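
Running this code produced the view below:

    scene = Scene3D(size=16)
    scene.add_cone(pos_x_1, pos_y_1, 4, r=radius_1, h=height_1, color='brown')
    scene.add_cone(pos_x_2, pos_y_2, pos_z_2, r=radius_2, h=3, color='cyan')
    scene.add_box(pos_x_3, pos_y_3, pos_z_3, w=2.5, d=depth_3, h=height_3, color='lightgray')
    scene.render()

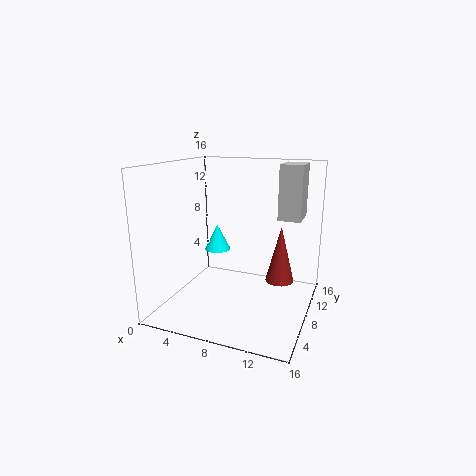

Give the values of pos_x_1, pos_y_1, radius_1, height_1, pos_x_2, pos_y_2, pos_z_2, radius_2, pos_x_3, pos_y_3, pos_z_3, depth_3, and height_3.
pos_x_1 = 13, pos_y_1 = 7.5, radius_1 = 1.5, height_1 = 6, pos_x_2 = 5, pos_y_2 = 9, pos_z_2 = 6, radius_2 = 1.5, pos_x_3 = 12, pos_y_3 = 9.5, pos_z_3 = 10, depth_3 = 3.5, height_3 = 6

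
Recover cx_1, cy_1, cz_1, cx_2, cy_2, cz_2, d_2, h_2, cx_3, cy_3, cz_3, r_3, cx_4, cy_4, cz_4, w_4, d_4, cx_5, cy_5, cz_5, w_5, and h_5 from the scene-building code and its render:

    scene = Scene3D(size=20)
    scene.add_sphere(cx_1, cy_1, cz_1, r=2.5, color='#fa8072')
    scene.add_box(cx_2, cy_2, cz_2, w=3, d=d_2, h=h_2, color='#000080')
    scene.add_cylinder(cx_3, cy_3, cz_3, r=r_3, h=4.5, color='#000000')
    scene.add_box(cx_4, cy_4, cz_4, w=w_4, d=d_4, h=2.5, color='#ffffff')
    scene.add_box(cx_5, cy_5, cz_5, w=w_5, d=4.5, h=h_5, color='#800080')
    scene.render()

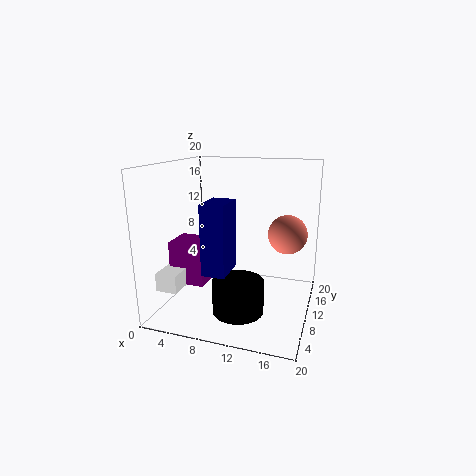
cx_1 = 17
cy_1 = 9
cz_1 = 11.5
cx_2 = 7.5
cy_2 = 3
cz_2 = 7
d_2 = 4.5
h_2 = 9
cx_3 = 11
cy_3 = 7
cz_3 = 0.5
r_3 = 3.5
cx_4 = 0.5
cy_4 = 3.5
cz_4 = 3.5
w_4 = 3
d_4 = 3.5
cx_5 = 1
cy_5 = 6.5
cz_5 = 3.5
w_5 = 5
h_5 = 6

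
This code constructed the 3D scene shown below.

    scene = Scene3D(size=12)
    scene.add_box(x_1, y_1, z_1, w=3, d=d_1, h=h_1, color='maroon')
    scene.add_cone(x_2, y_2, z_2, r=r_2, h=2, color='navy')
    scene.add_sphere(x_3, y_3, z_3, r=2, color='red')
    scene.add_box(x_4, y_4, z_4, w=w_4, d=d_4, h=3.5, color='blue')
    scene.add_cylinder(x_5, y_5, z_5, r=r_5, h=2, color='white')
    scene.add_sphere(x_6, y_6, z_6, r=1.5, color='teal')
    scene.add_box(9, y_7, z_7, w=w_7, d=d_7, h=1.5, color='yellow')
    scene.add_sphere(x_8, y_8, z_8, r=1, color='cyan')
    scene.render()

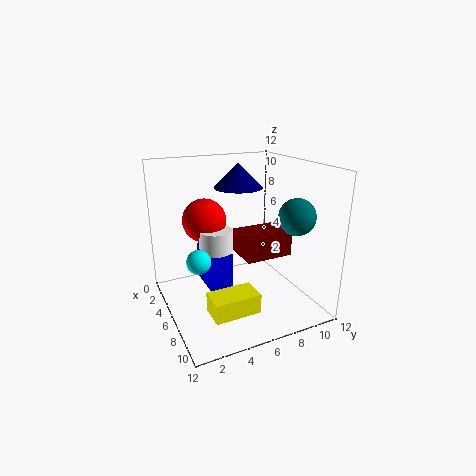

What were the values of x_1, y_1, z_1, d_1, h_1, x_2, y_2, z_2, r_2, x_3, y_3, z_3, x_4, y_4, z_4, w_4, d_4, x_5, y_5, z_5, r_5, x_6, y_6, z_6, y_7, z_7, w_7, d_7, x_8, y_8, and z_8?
x_1 = 5
y_1 = 6
z_1 = 4.5
d_1 = 4
h_1 = 2
x_2 = 5
y_2 = 6.5
z_2 = 10
r_2 = 2
x_3 = 2
y_3 = 4.5
z_3 = 6.5
x_4 = 1
y_4 = 4
z_4 = 0.5
w_4 = 4
d_4 = 2
x_5 = 3.5
y_5 = 5
z_5 = 4
r_5 = 1.5
x_6 = 8.5
y_6 = 10
z_6 = 8
y_7 = 2
z_7 = 2
w_7 = 2
d_7 = 3.5
x_8 = 6
y_8 = 2.5
z_8 = 4.5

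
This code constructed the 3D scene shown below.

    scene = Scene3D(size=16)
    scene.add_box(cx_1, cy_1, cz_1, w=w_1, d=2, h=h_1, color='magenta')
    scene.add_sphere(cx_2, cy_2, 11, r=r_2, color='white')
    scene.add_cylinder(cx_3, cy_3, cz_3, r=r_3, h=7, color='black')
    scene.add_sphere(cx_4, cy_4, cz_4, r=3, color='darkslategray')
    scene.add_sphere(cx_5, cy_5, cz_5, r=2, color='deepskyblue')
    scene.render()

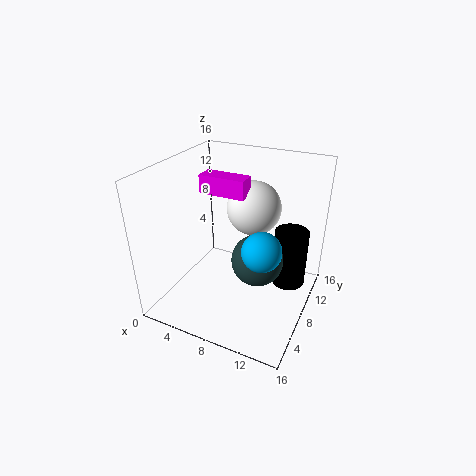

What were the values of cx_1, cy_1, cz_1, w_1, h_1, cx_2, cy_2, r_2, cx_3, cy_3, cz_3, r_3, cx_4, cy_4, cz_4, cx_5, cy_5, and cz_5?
cx_1 = 4, cy_1 = 7, cz_1 = 13, w_1 = 5, h_1 = 2, cx_2 = 9, cy_2 = 10, r_2 = 3, cx_3 = 13, cy_3 = 12, cz_3 = 1, r_3 = 2, cx_4 = 10, cy_4 = 9, cz_4 = 5, cx_5 = 12, cy_5 = 5, cz_5 = 9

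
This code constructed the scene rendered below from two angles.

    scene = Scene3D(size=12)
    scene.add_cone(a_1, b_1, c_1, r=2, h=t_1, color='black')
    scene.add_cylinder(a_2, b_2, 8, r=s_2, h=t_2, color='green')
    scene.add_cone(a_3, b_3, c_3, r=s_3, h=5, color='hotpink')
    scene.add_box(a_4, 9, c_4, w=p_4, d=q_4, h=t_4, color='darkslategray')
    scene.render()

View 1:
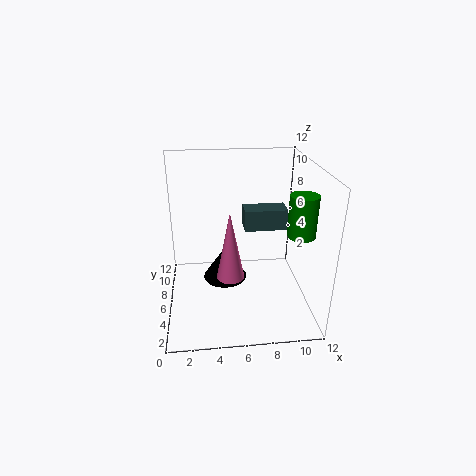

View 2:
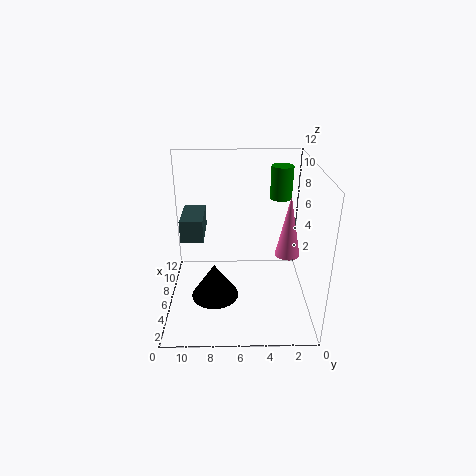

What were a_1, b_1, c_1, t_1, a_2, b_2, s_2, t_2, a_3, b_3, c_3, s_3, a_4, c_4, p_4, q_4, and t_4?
a_1 = 5, b_1 = 8, c_1 = 1, t_1 = 3, a_2 = 10, b_2 = 2, s_2 = 1, t_2 = 3, a_3 = 5, b_3 = 2, c_3 = 5, s_3 = 1, a_4 = 7, c_4 = 5, p_4 = 4, q_4 = 2, t_4 = 2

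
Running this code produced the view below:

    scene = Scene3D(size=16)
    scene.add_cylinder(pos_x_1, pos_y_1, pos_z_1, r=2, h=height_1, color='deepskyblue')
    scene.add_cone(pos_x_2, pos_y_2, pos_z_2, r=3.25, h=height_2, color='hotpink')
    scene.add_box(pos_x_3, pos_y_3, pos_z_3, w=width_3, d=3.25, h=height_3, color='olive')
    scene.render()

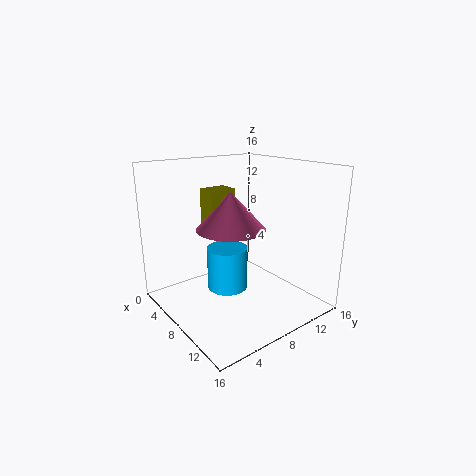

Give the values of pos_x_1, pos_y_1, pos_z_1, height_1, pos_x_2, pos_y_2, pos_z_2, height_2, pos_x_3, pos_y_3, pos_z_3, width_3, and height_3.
pos_x_1 = 10.5, pos_y_1 = 4.75, pos_z_1 = 4.25, height_1 = 4.25, pos_x_2 = 11.5, pos_y_2 = 4.5, pos_z_2 = 10.75, height_2 = 3.5, pos_x_3 = 2.25, pos_y_3 = 6.75, pos_z_3 = 7.5, width_3 = 2.5, height_3 = 5.25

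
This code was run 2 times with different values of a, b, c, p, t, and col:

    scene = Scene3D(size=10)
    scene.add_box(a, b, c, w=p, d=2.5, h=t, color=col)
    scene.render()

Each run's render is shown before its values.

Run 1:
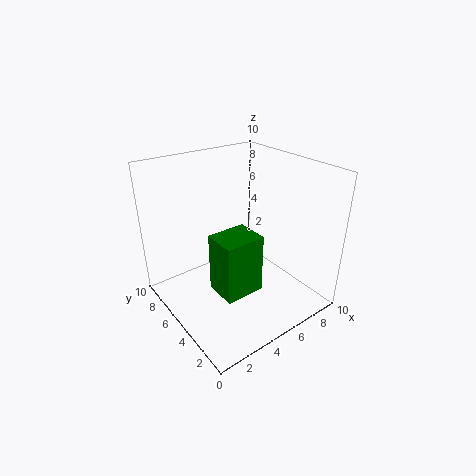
a = 3.5, b = 4, c = 0.5, p = 3, t = 4.5, col = 'green'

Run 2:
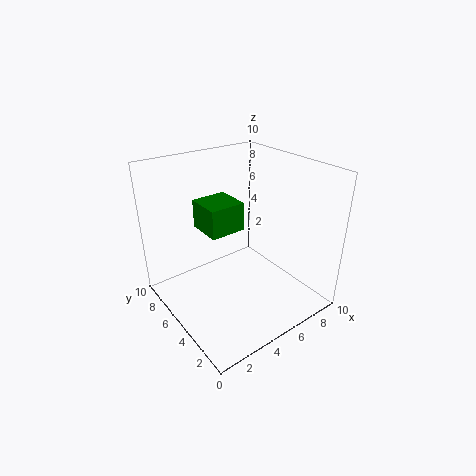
a = 3, b = 5, c = 5.5, p = 2.5, t = 2, col = 'green'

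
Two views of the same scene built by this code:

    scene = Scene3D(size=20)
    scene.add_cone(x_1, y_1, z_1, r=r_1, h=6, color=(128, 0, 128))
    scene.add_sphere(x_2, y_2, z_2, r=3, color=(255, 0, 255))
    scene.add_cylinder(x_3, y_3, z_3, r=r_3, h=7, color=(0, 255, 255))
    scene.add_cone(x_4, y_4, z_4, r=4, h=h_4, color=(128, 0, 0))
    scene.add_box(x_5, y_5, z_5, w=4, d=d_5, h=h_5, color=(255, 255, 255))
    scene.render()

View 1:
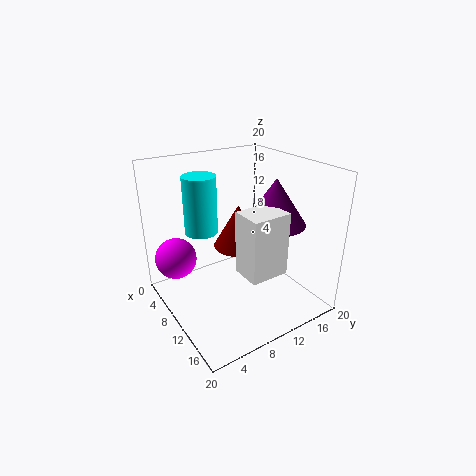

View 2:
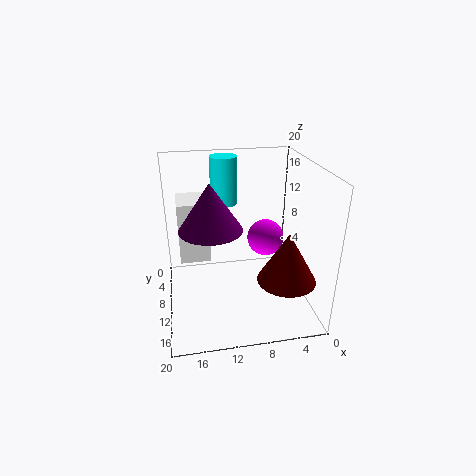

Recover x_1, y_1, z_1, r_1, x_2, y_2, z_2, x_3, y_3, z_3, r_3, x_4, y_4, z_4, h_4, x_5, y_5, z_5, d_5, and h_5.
x_1 = 14; y_1 = 13; z_1 = 13; r_1 = 4; x_2 = 4; y_2 = 3; z_2 = 6; x_3 = 11; y_3 = 4; z_3 = 13; r_3 = 2; x_4 = 4; y_4 = 14; z_4 = 5; h_4 = 7; x_5 = 14; y_5 = 7; z_5 = 8; d_5 = 5; h_5 = 8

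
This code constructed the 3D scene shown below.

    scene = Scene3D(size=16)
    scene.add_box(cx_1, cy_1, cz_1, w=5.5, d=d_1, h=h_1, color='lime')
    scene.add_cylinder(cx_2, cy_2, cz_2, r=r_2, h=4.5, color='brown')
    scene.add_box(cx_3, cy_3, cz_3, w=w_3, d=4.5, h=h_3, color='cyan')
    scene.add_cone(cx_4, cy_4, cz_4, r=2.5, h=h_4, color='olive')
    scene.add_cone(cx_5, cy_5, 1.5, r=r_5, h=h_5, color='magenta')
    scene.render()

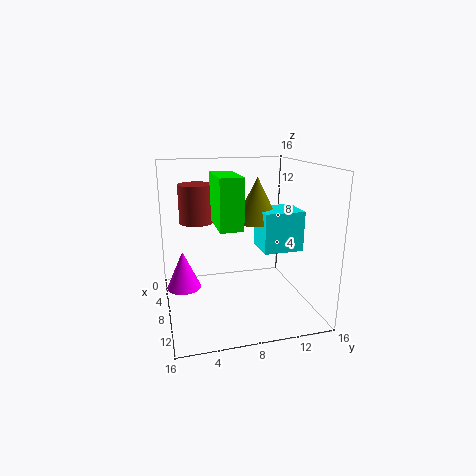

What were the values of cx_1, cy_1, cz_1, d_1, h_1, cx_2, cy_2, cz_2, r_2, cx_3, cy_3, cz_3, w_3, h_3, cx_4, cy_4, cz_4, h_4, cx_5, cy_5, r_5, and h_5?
cx_1 = 5; cy_1 = 5.5; cz_1 = 9.5; d_1 = 2.5; h_1 = 5.5; cx_2 = 4; cy_2 = 4; cz_2 = 9; r_2 = 2; cx_3 = 6; cy_3 = 10.5; cz_3 = 6.5; w_3 = 4; h_3 = 4.5; cx_4 = 7; cy_4 = 10.5; cz_4 = 9.5; h_4 = 5; cx_5 = 5.5; cy_5 = 2; r_5 = 2; h_5 = 4.5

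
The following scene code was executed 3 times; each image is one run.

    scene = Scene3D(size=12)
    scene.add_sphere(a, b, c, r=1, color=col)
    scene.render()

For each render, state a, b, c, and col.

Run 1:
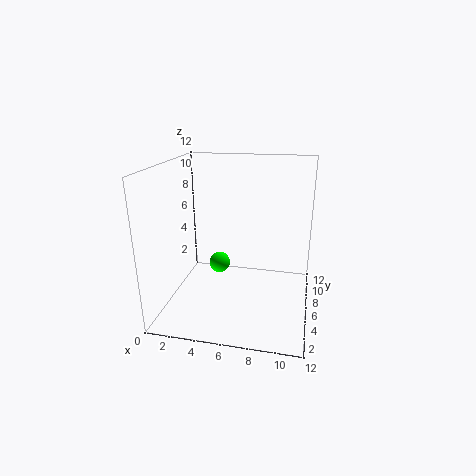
a = 3.5, b = 9, c = 2, col = 'lime'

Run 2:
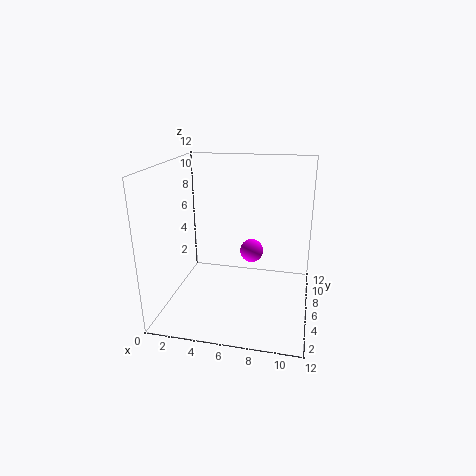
a = 7, b = 7, c = 4.5, col = 'magenta'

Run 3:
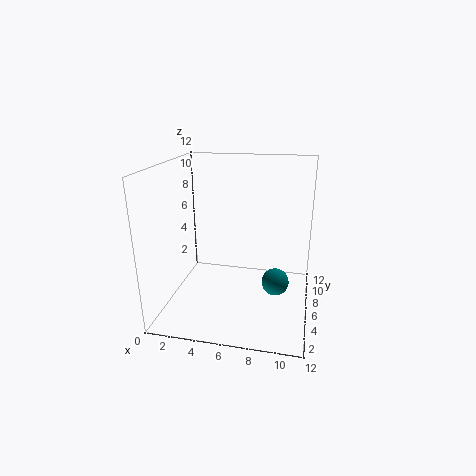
a = 9.5, b = 3, c = 4, col = 'teal'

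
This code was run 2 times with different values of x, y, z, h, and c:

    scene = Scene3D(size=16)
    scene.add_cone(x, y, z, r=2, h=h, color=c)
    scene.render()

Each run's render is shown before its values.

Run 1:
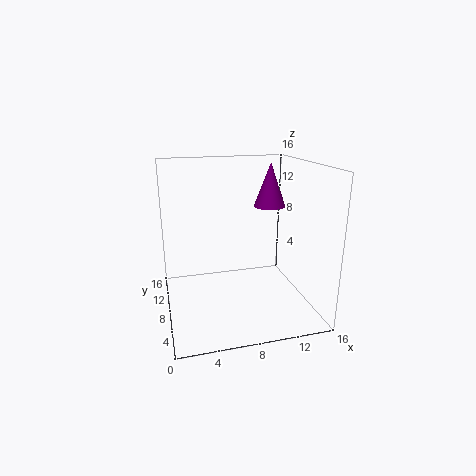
x = 13.5; y = 13; z = 10; h = 5.5; c = 'purple'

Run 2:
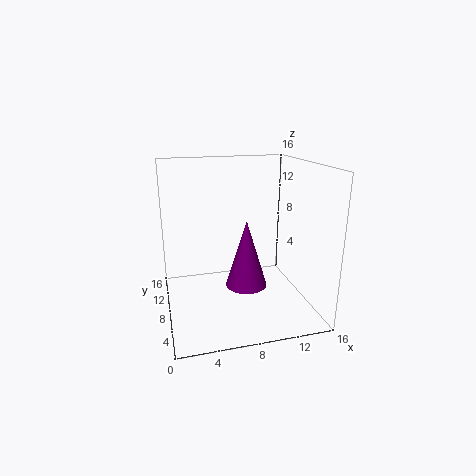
x = 7.5; y = 3; z = 5; h = 6.5; c = 'purple'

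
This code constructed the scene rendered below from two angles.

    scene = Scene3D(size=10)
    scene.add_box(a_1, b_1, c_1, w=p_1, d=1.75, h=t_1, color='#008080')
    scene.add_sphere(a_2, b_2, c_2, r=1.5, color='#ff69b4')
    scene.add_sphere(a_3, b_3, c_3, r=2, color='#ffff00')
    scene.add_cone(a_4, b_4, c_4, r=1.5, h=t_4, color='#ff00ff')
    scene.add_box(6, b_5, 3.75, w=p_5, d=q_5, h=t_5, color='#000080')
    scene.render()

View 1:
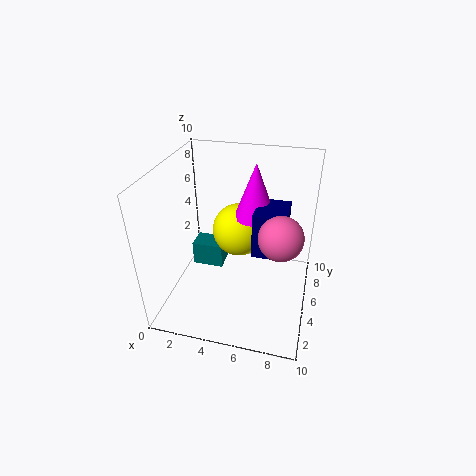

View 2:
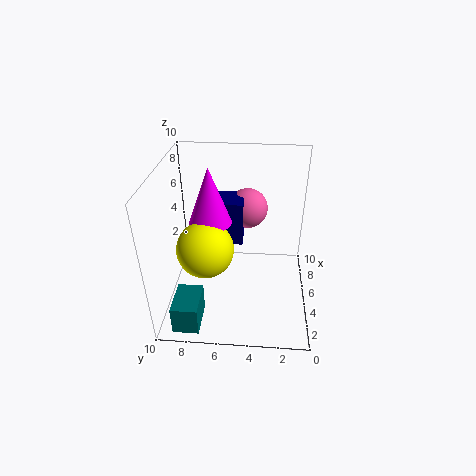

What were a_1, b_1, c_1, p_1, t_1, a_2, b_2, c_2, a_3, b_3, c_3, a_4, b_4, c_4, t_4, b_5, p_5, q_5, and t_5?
a_1 = 0.5; b_1 = 7.25; c_1 = 0.25; p_1 = 2.5; t_1 = 2; a_2 = 8; b_2 = 4.5; c_2 = 5.75; a_3 = 4.5; b_3 = 7.25; c_3 = 4.25; a_4 = 5.75; b_4 = 7; c_4 = 5.75; t_4 = 4; b_5 = 4.75; p_5 = 2.25; q_5 = 2.75; t_5 = 3.25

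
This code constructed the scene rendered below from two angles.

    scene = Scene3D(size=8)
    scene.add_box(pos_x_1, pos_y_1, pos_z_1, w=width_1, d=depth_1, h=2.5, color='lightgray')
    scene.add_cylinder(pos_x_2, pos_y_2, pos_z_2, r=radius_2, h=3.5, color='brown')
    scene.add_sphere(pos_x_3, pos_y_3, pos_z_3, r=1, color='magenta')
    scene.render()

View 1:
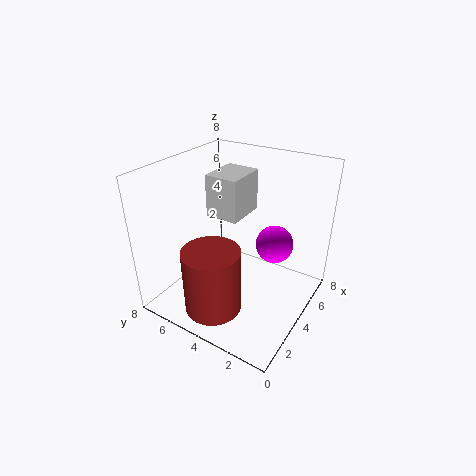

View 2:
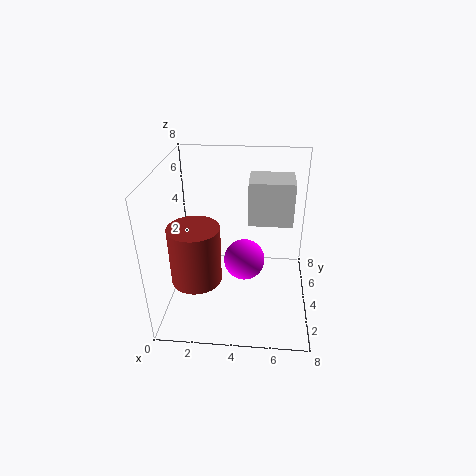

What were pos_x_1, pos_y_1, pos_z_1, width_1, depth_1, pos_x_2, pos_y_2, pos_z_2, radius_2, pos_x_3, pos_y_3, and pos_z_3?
pos_x_1 = 4.5
pos_y_1 = 4.5
pos_z_1 = 4.5
width_1 = 2.5
depth_1 = 2
pos_x_2 = 1.5
pos_y_2 = 4
pos_z_2 = 1
radius_2 = 1.5
pos_x_3 = 4.5
pos_y_3 = 2
pos_z_3 = 4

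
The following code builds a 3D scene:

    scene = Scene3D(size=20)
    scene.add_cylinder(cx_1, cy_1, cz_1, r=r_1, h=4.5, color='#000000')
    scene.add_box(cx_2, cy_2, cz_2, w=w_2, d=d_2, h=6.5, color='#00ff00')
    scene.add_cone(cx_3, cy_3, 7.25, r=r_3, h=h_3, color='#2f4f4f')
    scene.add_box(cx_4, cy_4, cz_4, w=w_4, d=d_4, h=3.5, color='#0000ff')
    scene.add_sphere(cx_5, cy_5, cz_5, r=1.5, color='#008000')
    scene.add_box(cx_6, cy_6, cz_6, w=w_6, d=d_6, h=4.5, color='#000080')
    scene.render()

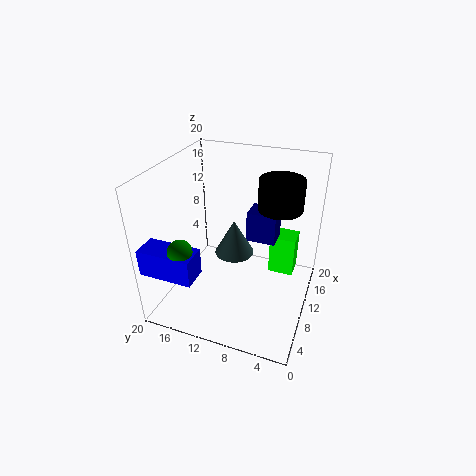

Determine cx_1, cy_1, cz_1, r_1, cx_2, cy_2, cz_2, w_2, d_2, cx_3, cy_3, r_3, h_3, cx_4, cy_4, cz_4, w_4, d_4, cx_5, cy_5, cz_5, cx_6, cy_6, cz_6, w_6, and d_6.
cx_1 = 15.25
cy_1 = 5.5
cz_1 = 12.75
r_1 = 3.25
cx_2 = 16.25
cy_2 = 3
cz_2 = 0.5
w_2 = 3.5
d_2 = 4
cx_3 = 10.5
cy_3 = 10.75
r_3 = 2.75
h_3 = 5
cx_4 = 0.25
cy_4 = 12.5
cz_4 = 8.25
w_4 = 3.25
d_4 = 7
cx_5 = 1.75
cy_5 = 14.25
cz_5 = 12
cx_6 = 12.75
cy_6 = 5.5
cz_6 = 8
w_6 = 3.5
d_6 = 4.25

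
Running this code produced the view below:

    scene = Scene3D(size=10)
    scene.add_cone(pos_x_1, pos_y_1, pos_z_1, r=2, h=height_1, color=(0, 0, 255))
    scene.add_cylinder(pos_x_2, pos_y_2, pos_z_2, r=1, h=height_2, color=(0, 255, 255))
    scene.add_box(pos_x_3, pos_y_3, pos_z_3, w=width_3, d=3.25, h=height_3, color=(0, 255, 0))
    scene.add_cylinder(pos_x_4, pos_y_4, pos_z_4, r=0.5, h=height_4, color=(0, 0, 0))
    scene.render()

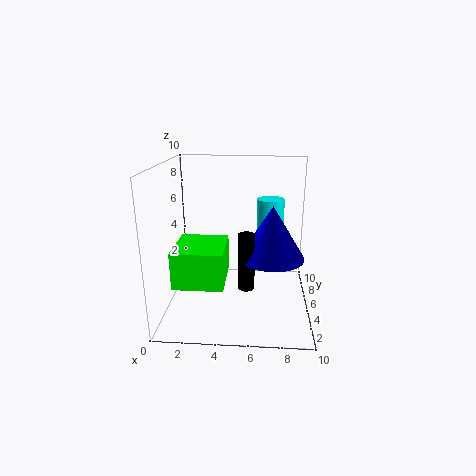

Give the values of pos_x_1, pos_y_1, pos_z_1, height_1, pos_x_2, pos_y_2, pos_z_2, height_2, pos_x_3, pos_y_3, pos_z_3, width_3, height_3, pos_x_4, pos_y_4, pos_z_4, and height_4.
pos_x_1 = 7.25; pos_y_1 = 2.5; pos_z_1 = 4.75; height_1 = 3.25; pos_x_2 = 7.25; pos_y_2 = 7.25; pos_z_2 = 3.75; height_2 = 3.5; pos_x_3 = 1.5; pos_y_3 = 0.25; pos_z_3 = 3.5; width_3 = 3; height_3 = 2.25; pos_x_4 = 5.75; pos_y_4 = 1.75; pos_z_4 = 3; height_4 = 3.5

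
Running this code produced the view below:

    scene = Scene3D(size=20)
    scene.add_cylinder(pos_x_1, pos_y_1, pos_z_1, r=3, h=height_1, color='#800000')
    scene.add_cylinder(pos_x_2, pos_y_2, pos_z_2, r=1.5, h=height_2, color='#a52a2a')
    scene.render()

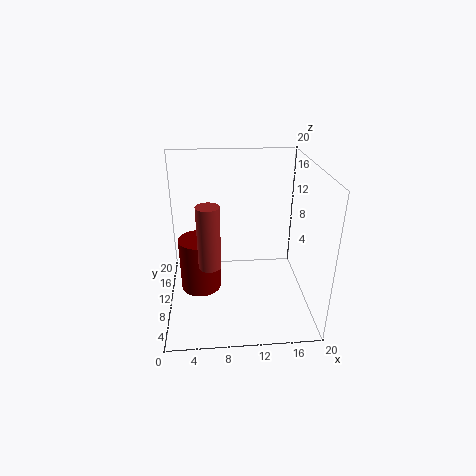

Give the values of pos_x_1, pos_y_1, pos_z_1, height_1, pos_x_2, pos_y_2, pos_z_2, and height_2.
pos_x_1 = 4.5; pos_y_1 = 12; pos_z_1 = 1; height_1 = 8; pos_x_2 = 6; pos_y_2 = 7; pos_z_2 = 7.5; height_2 = 8.5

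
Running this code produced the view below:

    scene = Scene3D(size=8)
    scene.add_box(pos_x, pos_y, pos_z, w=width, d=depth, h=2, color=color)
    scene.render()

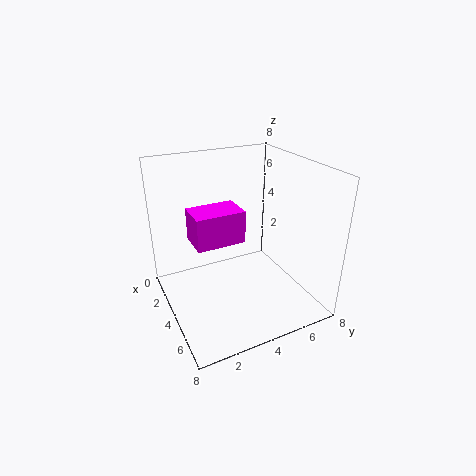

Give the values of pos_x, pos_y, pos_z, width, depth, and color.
pos_x = 1, pos_y = 2, pos_z = 3, width = 2, depth = 3, color = 'magenta'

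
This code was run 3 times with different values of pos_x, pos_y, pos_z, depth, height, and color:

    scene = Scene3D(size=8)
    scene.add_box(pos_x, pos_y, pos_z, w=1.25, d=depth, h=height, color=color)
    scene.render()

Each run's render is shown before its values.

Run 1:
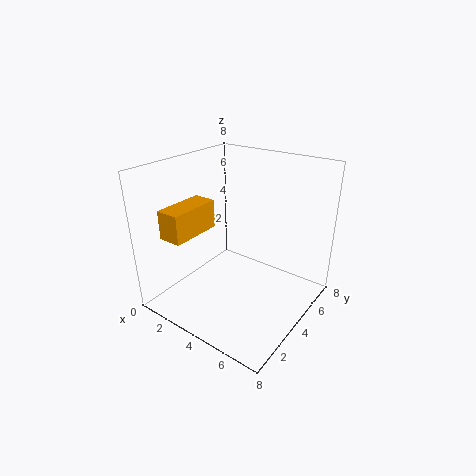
pos_x = 1.75, pos_y = 0.5, pos_z = 4.75, depth = 2.75, height = 1.5, color = 'orange'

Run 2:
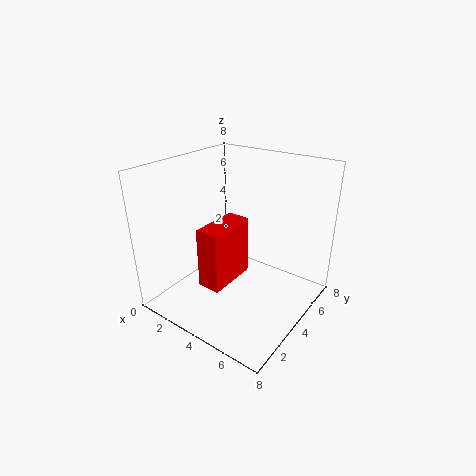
pos_x = 3.25, pos_y = 1.5, pos_z = 2, depth = 2.75, height = 3.25, color = 'red'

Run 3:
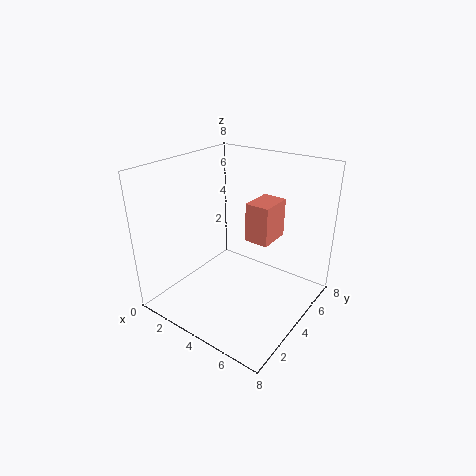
pos_x = 5, pos_y = 3.25, pos_z = 4.5, depth = 1.75, height = 2, color = 'salmon'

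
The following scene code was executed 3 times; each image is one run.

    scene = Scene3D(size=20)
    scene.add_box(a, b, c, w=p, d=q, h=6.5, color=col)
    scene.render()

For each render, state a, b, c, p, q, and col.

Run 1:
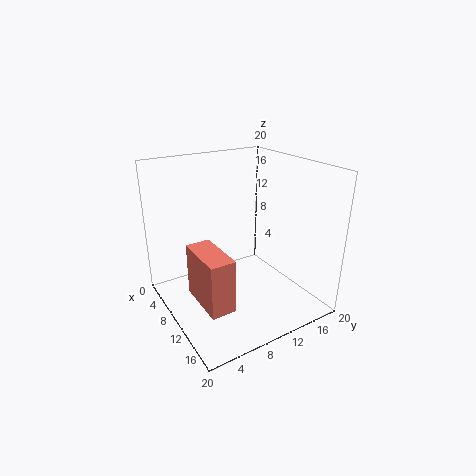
a = 12; b = 1.5; c = 5.5; p = 6.5; q = 3; col = 'salmon'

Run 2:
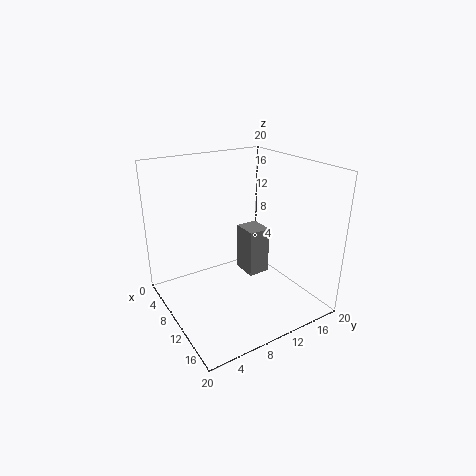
a = 9; b = 10.5; c = 5; p = 3.5; q = 3; col = 'gray'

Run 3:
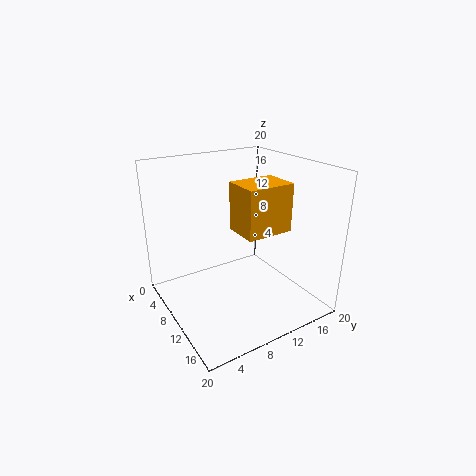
a = 9.5; b = 9; c = 11.5; p = 5; q = 6.5; col = 'orange'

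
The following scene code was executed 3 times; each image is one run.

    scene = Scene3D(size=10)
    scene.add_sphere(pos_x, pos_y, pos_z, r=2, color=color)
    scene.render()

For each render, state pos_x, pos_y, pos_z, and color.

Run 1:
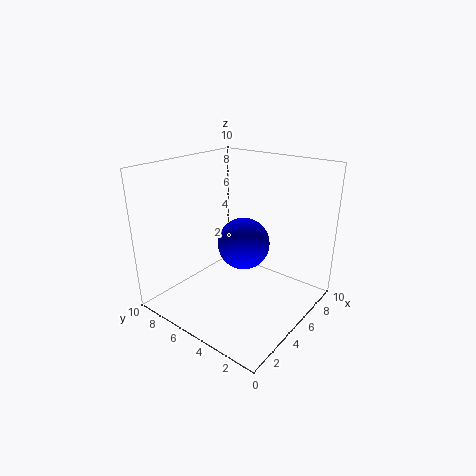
pos_x = 7; pos_y = 6; pos_z = 3.5; color = 'blue'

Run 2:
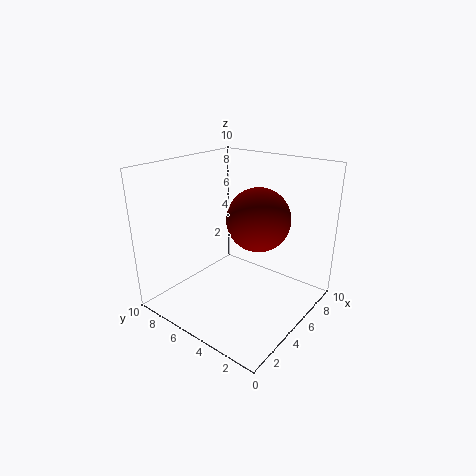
pos_x = 4.5; pos_y = 3; pos_z = 7; color = 'maroon'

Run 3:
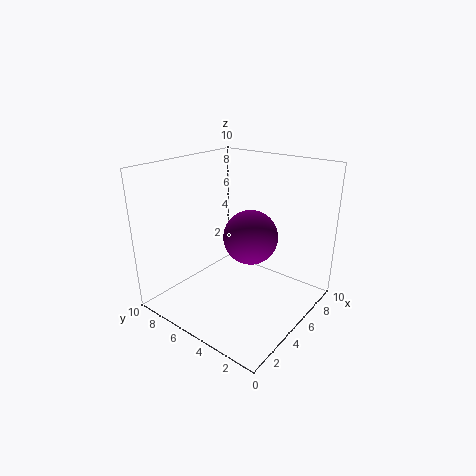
pos_x = 6.5; pos_y = 5; pos_z = 4.5; color = 'purple'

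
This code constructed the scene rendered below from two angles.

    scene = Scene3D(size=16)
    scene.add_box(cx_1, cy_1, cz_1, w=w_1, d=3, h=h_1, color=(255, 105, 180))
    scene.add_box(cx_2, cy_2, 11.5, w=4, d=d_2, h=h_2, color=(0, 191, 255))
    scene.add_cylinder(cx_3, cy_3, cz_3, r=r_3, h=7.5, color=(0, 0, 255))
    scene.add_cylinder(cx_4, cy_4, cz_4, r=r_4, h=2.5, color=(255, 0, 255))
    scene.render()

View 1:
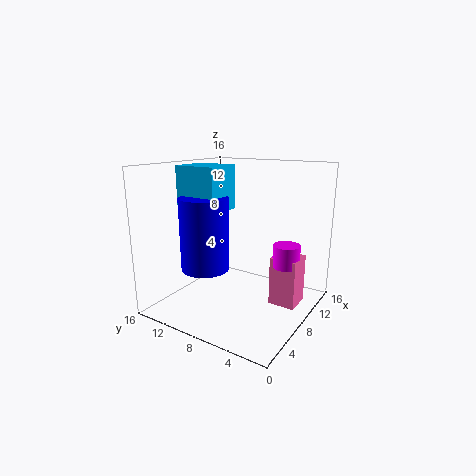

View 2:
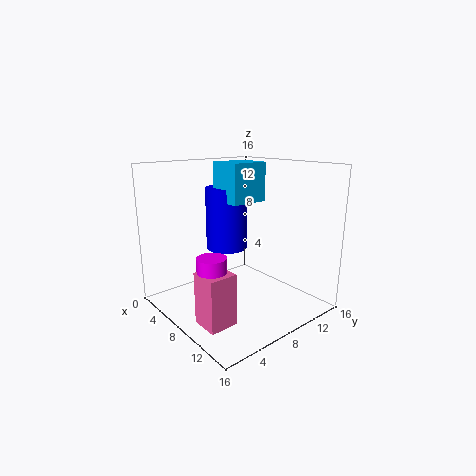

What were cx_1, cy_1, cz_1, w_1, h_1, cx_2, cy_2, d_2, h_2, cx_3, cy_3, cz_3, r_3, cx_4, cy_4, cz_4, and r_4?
cx_1 = 9; cy_1 = 1.5; cz_1 = 0.5; w_1 = 3; h_1 = 5.5; cx_2 = 3.5; cy_2 = 8; d_2 = 4.5; h_2 = 4.5; cx_3 = 4; cy_3 = 9.5; cz_3 = 5.5; r_3 = 2.5; cx_4 = 10; cy_4 = 3; cz_4 = 5; r_4 = 1.5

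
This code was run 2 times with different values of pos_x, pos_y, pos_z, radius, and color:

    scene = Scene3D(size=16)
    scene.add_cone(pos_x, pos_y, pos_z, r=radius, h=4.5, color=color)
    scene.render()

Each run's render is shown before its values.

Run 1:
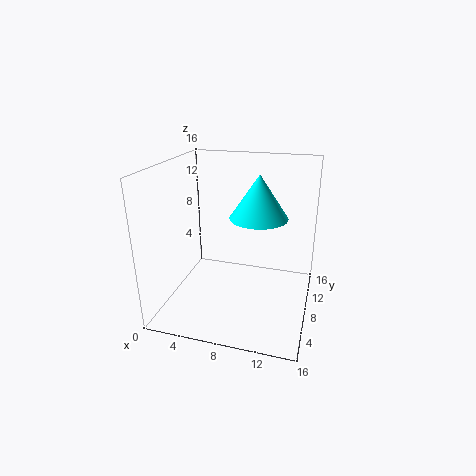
pos_x = 10.5, pos_y = 7, pos_z = 11, radius = 3, color = 'cyan'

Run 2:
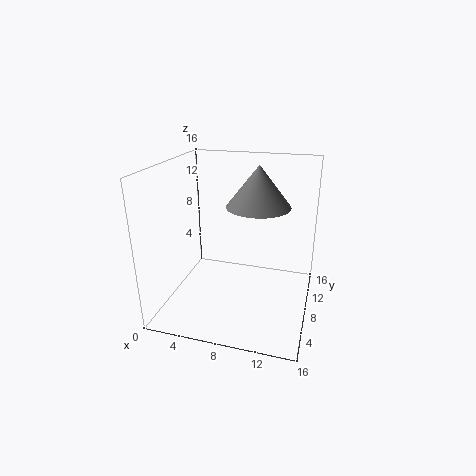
pos_x = 10, pos_y = 9, pos_z = 11.5, radius = 3.5, color = 'gray'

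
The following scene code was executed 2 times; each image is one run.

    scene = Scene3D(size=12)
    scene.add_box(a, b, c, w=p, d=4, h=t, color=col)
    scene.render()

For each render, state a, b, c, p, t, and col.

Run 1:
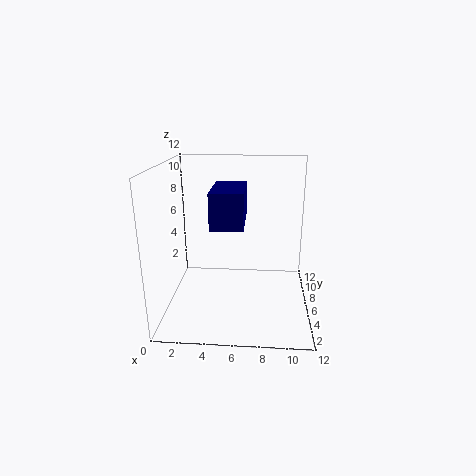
a = 4.5
b = 0.75
c = 8.5
p = 2.25
t = 2.5
col = 'navy'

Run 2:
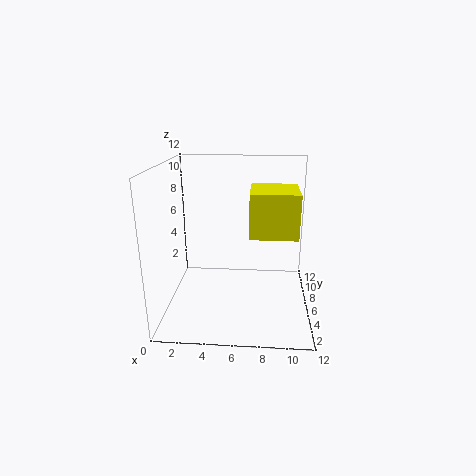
a = 7
b = 3.75
c = 6.75
p = 3.75
t = 3.5
col = 'yellow'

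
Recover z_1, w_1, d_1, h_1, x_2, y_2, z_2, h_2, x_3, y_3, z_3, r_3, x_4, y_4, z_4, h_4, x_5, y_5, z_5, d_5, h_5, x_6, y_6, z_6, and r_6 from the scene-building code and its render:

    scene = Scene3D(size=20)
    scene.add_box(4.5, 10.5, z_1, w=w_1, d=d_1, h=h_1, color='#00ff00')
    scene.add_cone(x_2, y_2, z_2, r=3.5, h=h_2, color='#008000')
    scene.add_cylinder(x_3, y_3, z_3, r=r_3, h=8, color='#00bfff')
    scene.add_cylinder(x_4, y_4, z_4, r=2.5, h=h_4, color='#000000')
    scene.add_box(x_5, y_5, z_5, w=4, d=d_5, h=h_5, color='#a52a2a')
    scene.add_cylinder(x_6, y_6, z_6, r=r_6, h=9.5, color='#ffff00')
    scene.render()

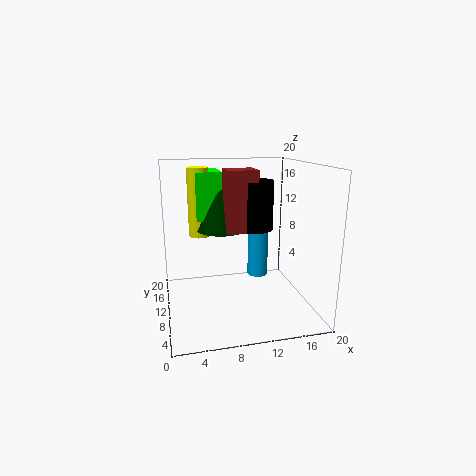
z_1 = 12.5; w_1 = 3.5; d_1 = 5; h_1 = 6.5; x_2 = 8; y_2 = 11.5; z_2 = 11; h_2 = 8; x_3 = 13.5; y_3 = 12; z_3 = 3.5; r_3 = 1.5; x_4 = 12; y_4 = 9; z_4 = 11.5; h_4 = 6.5; x_5 = 8; y_5 = 7; z_5 = 11.5; d_5 = 3.5; h_5 = 8; x_6 = 5; y_6 = 12.5; z_6 = 10; r_6 = 1.5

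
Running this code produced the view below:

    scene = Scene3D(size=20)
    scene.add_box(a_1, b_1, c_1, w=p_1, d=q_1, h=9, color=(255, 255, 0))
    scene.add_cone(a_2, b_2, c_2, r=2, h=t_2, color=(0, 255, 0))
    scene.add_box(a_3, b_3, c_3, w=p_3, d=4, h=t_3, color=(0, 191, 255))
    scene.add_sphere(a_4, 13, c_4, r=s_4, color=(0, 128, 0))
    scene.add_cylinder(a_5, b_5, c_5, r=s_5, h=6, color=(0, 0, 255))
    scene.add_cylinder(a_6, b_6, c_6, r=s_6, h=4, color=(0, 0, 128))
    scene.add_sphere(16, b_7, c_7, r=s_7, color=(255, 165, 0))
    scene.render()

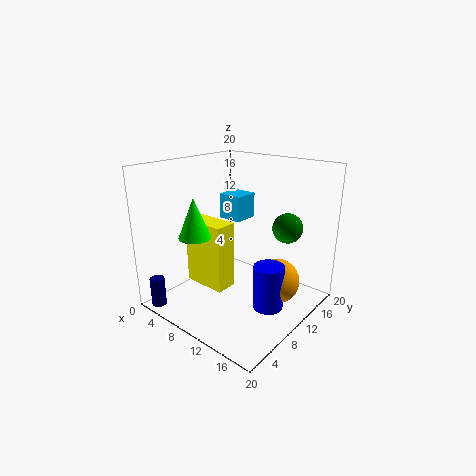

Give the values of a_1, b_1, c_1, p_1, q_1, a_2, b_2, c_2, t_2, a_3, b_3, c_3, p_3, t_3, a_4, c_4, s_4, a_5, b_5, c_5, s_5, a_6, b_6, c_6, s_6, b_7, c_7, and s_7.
a_1 = 5; b_1 = 5; c_1 = 4; p_1 = 6; q_1 = 3; a_2 = 9; b_2 = 3; c_2 = 12; t_2 = 5; a_3 = 2; b_3 = 15; c_3 = 10; p_3 = 4; t_3 = 4; a_4 = 16; c_4 = 12; s_4 = 2; a_5 = 16; b_5 = 9; c_5 = 2; s_5 = 2; a_6 = 3; b_6 = 1; c_6 = 1; s_6 = 1; b_7 = 11; c_7 = 5; s_7 = 3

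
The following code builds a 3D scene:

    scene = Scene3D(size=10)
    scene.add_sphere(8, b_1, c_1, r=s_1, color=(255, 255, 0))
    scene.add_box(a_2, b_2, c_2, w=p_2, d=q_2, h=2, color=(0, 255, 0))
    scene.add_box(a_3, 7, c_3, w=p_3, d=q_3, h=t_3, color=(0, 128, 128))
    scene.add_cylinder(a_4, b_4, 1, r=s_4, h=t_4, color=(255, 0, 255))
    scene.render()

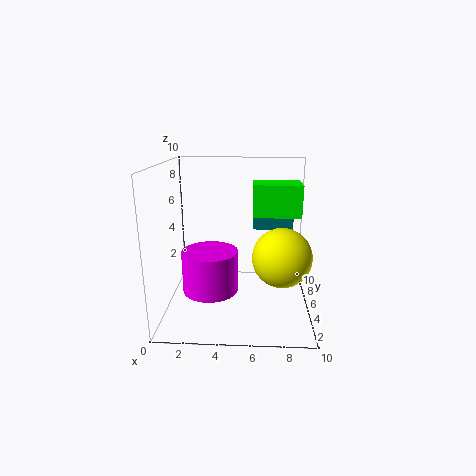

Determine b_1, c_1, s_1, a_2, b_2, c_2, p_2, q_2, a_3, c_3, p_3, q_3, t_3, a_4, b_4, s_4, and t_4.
b_1 = 4; c_1 = 4; s_1 = 2; a_2 = 6; b_2 = 3; c_2 = 7; p_2 = 3; q_2 = 2; a_3 = 6; c_3 = 5; p_3 = 3; q_3 = 2; t_3 = 2; a_4 = 3; b_4 = 5; s_4 = 2; t_4 = 3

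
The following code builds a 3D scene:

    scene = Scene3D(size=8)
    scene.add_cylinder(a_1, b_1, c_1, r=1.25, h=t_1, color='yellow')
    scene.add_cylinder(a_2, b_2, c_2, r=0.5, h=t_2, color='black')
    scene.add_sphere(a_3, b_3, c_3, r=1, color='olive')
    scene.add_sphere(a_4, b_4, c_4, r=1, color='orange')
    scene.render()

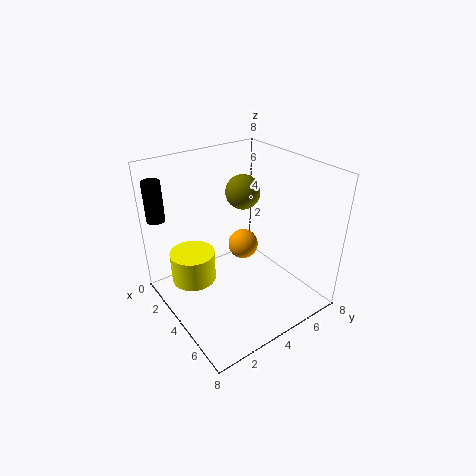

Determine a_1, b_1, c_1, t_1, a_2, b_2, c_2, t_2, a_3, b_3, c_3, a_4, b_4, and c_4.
a_1 = 2.75; b_1 = 1.75; c_1 = 1.5; t_1 = 1.75; a_2 = 1.25; b_2 = 0.5; c_2 = 5; t_2 = 2.25; a_3 = 2.75; b_3 = 5.25; c_3 = 6; a_4 = 1.5; b_4 = 6.25; c_4 = 1.5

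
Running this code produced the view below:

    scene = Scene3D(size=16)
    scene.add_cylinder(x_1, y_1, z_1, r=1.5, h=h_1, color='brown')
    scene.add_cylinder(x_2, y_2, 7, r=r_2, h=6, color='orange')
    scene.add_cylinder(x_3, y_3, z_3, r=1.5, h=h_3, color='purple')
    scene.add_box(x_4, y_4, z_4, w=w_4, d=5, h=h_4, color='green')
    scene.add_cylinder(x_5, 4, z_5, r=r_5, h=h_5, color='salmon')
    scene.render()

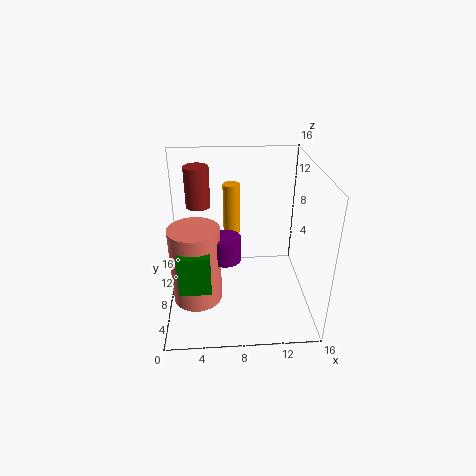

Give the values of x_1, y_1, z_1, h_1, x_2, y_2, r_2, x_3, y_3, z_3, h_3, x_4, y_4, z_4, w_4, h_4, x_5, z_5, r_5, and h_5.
x_1 = 3.5; y_1 = 13.5; z_1 = 9.5; h_1 = 5; x_2 = 7.5; y_2 = 11.5; r_2 = 1; x_3 = 6.5; y_3 = 4; z_3 = 8; h_3 = 2.5; x_4 = 2; y_4 = 1; z_4 = 6; w_4 = 3; h_4 = 4; x_5 = 3.5; z_5 = 3.5; r_5 = 2.5; h_5 = 8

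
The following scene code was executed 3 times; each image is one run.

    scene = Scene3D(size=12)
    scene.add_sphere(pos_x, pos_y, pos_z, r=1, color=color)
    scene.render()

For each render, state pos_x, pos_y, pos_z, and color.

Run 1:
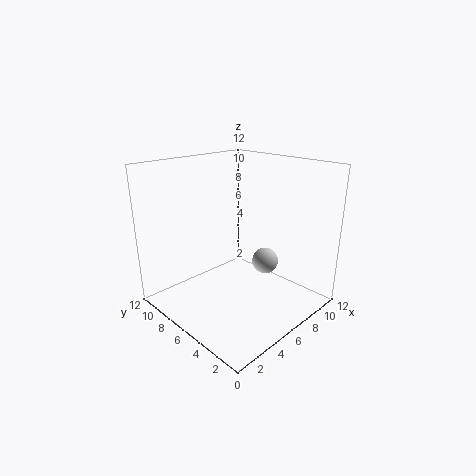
pos_x = 6
pos_y = 3
pos_z = 5
color = 'lightgray'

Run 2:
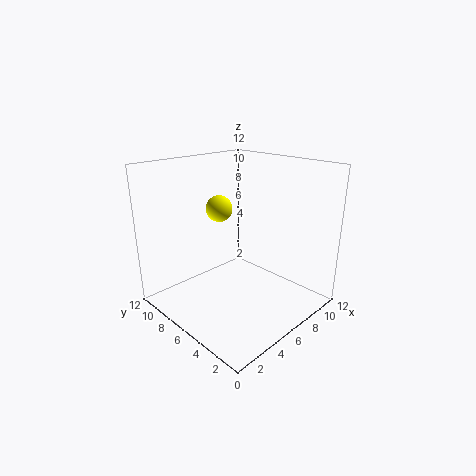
pos_x = 4
pos_y = 6
pos_z = 9
color = 'yellow'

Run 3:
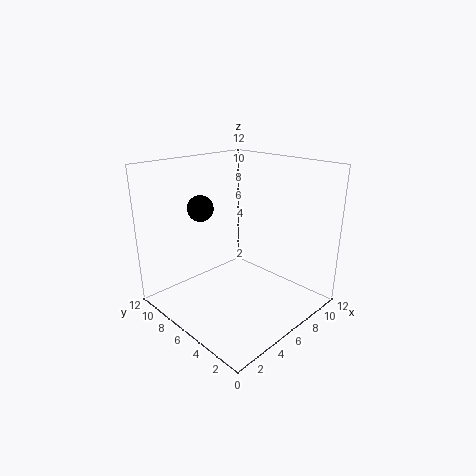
pos_x = 3
pos_y = 7
pos_z = 9
color = 'black'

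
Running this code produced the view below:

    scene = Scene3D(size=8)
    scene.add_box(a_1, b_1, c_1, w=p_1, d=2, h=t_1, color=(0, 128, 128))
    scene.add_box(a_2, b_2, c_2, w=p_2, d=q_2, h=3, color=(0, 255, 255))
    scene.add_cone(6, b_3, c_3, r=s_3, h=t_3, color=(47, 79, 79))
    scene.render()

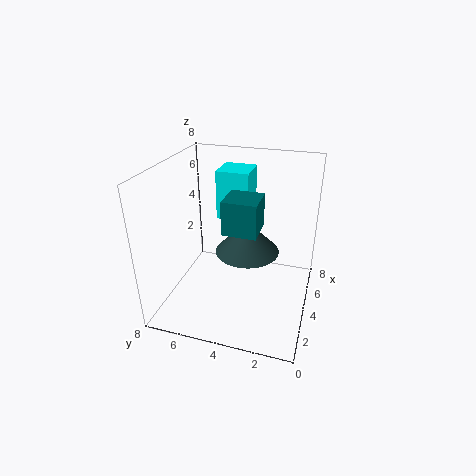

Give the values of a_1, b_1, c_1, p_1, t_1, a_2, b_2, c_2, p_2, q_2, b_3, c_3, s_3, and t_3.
a_1 = 4; b_1 = 3; c_1 = 4; p_1 = 2; t_1 = 2; a_2 = 6; b_2 = 4; c_2 = 4; p_2 = 2; q_2 = 2; b_3 = 4; c_3 = 2; s_3 = 2; t_3 = 2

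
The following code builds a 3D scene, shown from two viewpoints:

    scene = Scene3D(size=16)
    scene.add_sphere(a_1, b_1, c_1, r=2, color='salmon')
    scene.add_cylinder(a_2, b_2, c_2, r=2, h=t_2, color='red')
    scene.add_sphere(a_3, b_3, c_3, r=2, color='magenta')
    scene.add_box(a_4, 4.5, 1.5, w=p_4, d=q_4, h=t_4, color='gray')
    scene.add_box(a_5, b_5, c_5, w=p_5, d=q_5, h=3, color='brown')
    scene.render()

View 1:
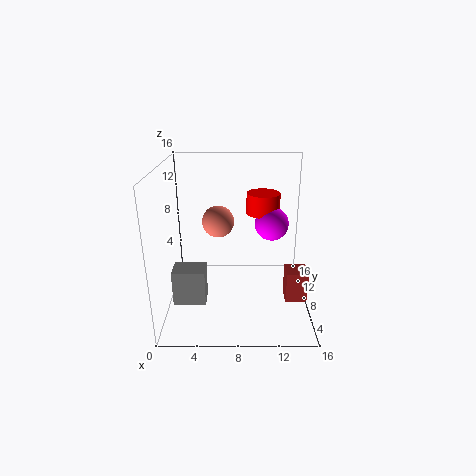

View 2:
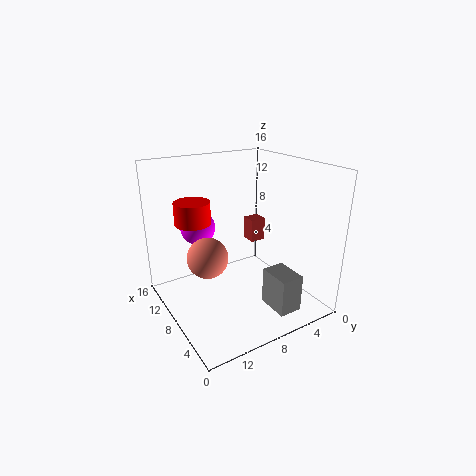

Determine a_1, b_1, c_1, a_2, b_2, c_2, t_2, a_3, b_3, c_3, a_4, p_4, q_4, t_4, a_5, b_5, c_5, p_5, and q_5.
a_1 = 5.5; b_1 = 13; c_1 = 8; a_2 = 11; b_2 = 12; c_2 = 9.5; t_2 = 2.5; a_3 = 12; b_3 = 11; c_3 = 8.5; a_4 = 1; p_4 = 3.5; q_4 = 2.5; t_4 = 4; a_5 = 12.5; b_5 = 1; c_5 = 4.5; p_5 = 2; q_5 = 2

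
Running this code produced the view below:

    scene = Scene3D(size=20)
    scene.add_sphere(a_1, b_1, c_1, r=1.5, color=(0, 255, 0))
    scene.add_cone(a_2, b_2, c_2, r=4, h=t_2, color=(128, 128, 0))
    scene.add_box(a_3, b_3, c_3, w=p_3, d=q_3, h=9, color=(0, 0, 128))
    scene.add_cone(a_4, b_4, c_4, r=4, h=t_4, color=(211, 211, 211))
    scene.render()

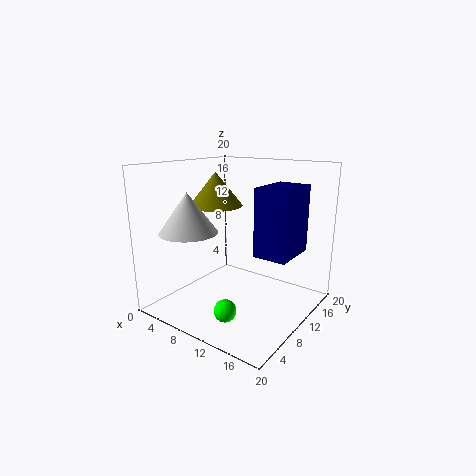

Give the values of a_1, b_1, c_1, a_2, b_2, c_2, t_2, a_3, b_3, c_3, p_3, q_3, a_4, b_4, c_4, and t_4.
a_1 = 11.5; b_1 = 5; c_1 = 1.5; a_2 = 4.5; b_2 = 12; c_2 = 13.5; t_2 = 5; a_3 = 13.5; b_3 = 8.5; c_3 = 8.5; p_3 = 4.5; q_3 = 6.5; a_4 = 5; b_4 = 5.5; c_4 = 11; t_4 = 5.5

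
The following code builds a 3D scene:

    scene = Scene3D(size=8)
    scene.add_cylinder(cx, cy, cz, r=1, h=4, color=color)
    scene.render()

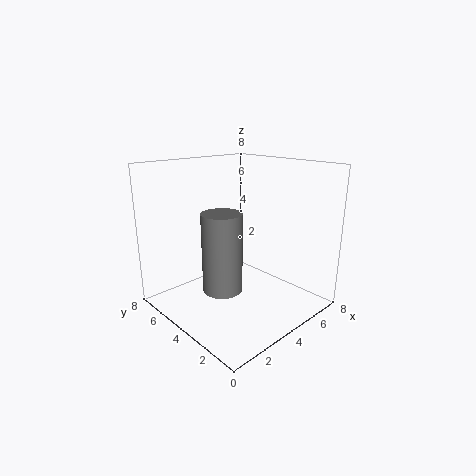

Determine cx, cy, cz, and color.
cx = 2, cy = 3, cz = 2, color = 'gray'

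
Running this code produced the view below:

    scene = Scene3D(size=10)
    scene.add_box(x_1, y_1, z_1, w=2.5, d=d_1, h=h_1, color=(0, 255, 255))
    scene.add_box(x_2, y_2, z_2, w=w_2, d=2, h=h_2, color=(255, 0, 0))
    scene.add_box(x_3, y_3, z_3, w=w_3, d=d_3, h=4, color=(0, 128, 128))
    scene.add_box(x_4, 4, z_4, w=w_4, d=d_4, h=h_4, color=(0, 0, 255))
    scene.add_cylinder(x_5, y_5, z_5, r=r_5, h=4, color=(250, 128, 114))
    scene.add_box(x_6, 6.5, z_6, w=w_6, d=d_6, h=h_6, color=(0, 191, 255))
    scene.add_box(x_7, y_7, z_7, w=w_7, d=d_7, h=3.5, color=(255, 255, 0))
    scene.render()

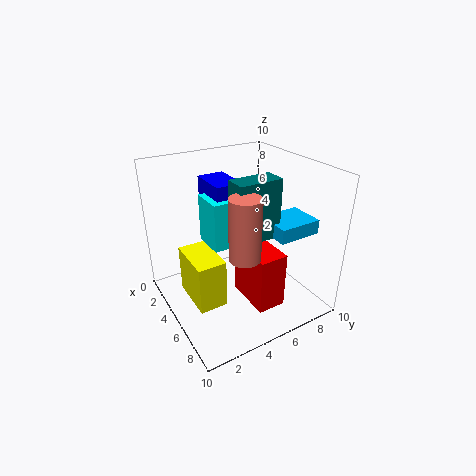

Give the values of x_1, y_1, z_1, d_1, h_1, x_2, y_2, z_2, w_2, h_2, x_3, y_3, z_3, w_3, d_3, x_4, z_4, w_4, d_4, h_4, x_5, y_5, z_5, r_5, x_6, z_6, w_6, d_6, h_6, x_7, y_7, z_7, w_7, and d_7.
x_1 = 2
y_1 = 3.5
z_1 = 4
d_1 = 2.5
h_1 = 3.5
x_2 = 4.5
y_2 = 5
z_2 = 0.5
w_2 = 3.5
h_2 = 4
x_3 = 5.5
y_3 = 4
z_3 = 5.5
w_3 = 1.5
d_3 = 3
x_4 = 1
z_4 = 6
w_4 = 3
d_4 = 2
h_4 = 2.5
x_5 = 7.5
y_5 = 4
z_5 = 5
r_5 = 1
x_6 = 5.5
z_6 = 5.5
w_6 = 2.5
d_6 = 3
h_6 = 1
x_7 = 2.5
y_7 = 1.5
z_7 = 0.5
w_7 = 3.5
d_7 = 2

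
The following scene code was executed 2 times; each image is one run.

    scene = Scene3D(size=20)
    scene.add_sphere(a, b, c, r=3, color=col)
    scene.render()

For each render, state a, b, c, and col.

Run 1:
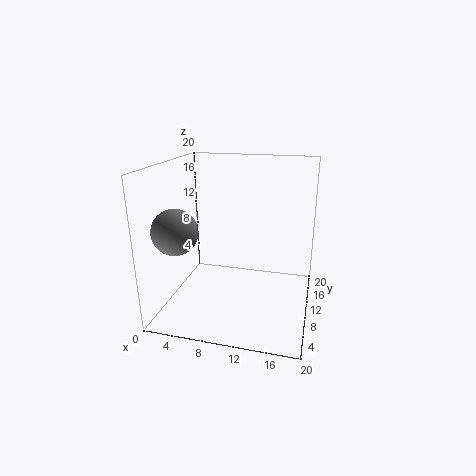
a = 3; b = 5; c = 12; col = 'gray'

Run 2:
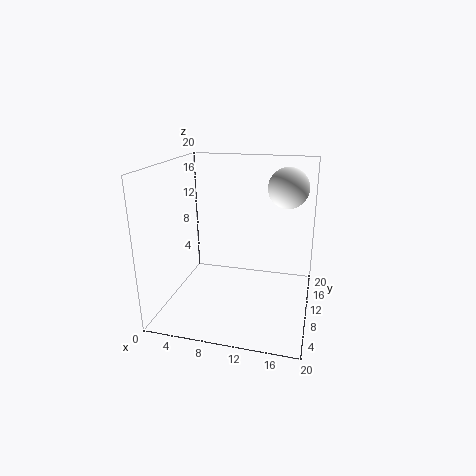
a = 16; b = 16; c = 16; col = 'white'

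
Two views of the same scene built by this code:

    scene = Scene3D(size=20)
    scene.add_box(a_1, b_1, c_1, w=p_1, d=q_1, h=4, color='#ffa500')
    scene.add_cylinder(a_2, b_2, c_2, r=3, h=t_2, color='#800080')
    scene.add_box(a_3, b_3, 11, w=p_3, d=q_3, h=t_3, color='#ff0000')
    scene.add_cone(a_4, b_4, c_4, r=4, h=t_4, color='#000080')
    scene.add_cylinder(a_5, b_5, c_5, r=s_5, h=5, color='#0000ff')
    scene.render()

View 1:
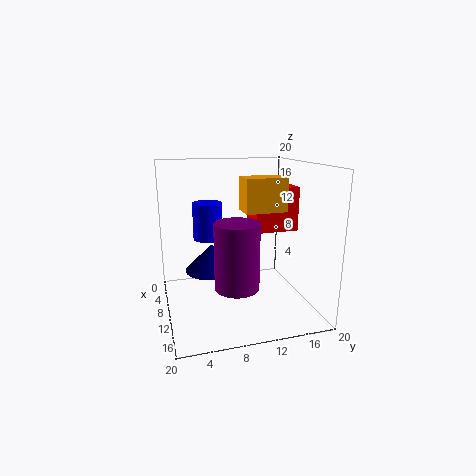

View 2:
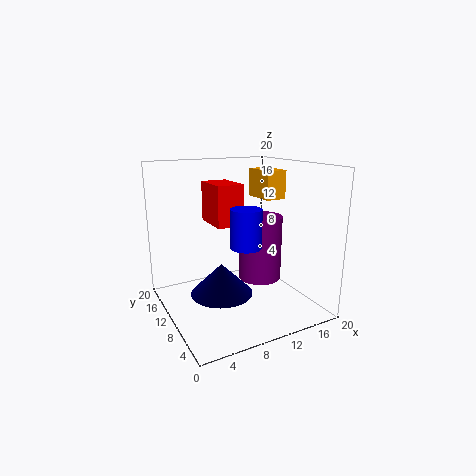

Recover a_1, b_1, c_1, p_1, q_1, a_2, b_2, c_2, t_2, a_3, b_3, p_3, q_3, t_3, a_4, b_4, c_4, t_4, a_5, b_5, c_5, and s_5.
a_1 = 14
b_1 = 9
c_1 = 15
p_1 = 3
q_1 = 5
a_2 = 13
b_2 = 9
c_2 = 4
t_2 = 9
a_3 = 8
b_3 = 12
p_3 = 4
q_3 = 6
t_3 = 6
a_4 = 6
b_4 = 7
c_4 = 4
t_4 = 4
a_5 = 9
b_5 = 6
c_5 = 10
s_5 = 2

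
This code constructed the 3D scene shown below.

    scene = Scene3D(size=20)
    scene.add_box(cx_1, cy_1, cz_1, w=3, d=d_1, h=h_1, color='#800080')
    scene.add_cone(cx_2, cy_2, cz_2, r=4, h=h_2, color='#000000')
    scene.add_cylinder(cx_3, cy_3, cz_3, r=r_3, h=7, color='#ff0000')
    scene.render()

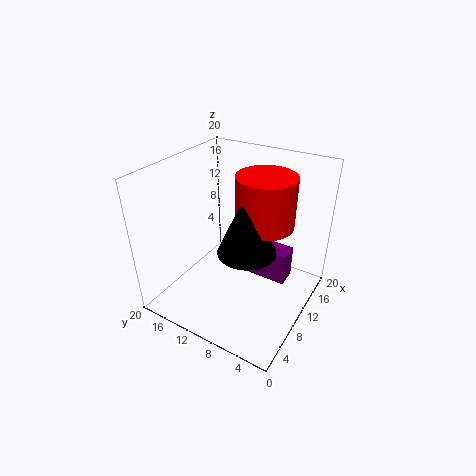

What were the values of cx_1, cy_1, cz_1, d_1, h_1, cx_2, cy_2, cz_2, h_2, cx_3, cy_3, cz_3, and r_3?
cx_1 = 13; cy_1 = 4; cz_1 = 2; d_1 = 6; h_1 = 5; cx_2 = 9; cy_2 = 8; cz_2 = 9; h_2 = 9; cx_3 = 12; cy_3 = 7; cz_3 = 12; r_3 = 4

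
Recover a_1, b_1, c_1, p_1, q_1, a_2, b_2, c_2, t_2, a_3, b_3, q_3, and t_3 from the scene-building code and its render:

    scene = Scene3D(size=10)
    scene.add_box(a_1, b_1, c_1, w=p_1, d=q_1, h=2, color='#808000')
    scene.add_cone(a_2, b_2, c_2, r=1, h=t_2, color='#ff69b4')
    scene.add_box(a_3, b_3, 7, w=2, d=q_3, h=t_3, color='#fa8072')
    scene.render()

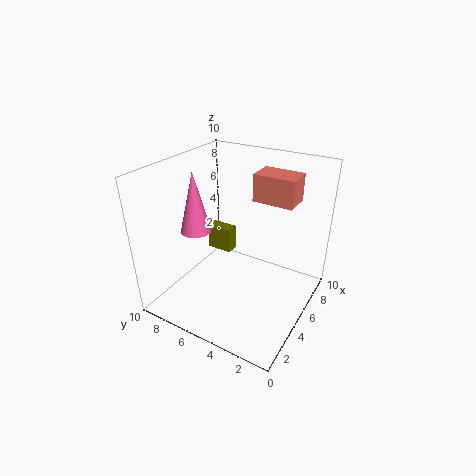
a_1 = 7
b_1 = 7
c_1 = 2
p_1 = 1
q_1 = 2
a_2 = 3
b_2 = 7
c_2 = 6
t_2 = 4
a_3 = 7
b_3 = 2
q_3 = 3
t_3 = 2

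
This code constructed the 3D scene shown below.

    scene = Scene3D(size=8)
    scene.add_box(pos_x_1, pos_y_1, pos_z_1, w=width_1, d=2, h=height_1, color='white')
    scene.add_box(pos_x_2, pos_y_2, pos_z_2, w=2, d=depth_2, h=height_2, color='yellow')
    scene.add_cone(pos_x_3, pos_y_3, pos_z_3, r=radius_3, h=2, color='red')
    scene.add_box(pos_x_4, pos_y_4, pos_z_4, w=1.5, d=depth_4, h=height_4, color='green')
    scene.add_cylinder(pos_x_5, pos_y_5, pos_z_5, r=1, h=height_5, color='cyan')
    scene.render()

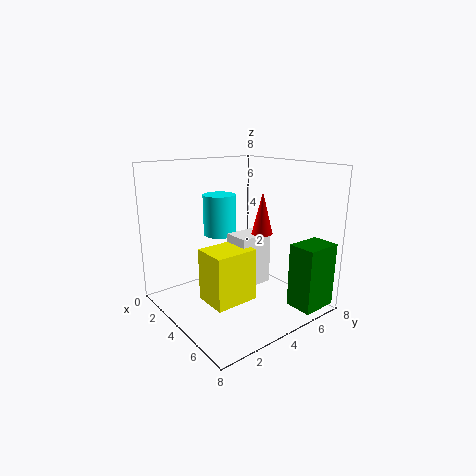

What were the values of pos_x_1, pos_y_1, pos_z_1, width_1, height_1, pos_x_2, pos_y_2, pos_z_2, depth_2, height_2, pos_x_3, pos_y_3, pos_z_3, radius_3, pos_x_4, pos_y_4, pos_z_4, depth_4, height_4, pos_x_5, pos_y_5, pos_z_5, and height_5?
pos_x_1 = 3; pos_y_1 = 4; pos_z_1 = 1; width_1 = 1.5; height_1 = 3; pos_x_2 = 3; pos_y_2 = 2; pos_z_2 = 0.5; depth_2 = 2.5; height_2 = 3; pos_x_3 = 6.5; pos_y_3 = 3.5; pos_z_3 = 5; radius_3 = 0.5; pos_x_4 = 6.5; pos_y_4 = 5.5; pos_z_4 = 0.5; depth_4 = 2; height_4 = 3.5; pos_x_5 = 1.5; pos_y_5 = 4.5; pos_z_5 = 3.5; height_5 = 2.5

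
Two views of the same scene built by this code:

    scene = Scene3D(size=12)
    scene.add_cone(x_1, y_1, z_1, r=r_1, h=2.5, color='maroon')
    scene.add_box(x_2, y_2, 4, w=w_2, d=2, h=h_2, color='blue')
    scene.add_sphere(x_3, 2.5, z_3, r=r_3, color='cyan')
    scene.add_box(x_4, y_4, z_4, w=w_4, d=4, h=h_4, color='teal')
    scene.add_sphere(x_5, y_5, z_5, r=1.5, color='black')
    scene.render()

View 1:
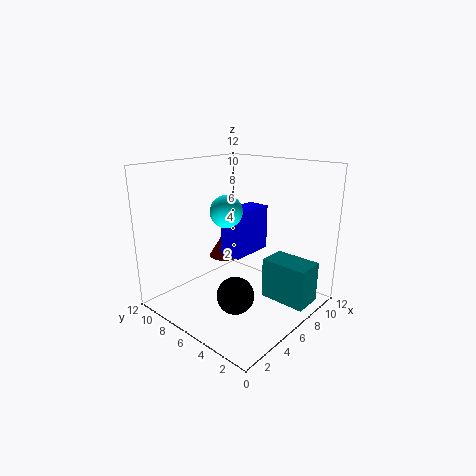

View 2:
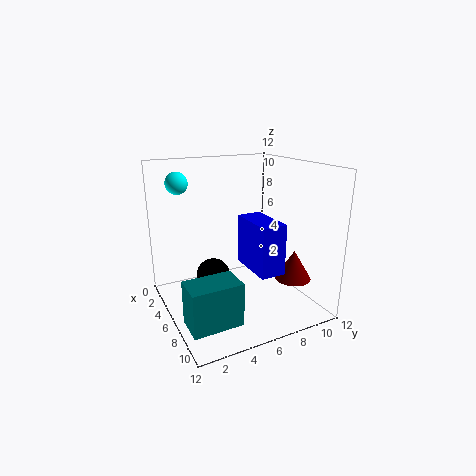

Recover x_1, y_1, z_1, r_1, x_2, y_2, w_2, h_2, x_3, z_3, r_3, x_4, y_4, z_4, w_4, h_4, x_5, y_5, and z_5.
x_1 = 8.5, y_1 = 10, z_1 = 2.5, r_1 = 1.5, x_2 = 6, y_2 = 6, w_2 = 4, h_2 = 4, x_3 = 1, z_3 = 10, r_3 = 1, x_4 = 7.5, y_4 = 0.5, z_4 = 0.5, w_4 = 2.5, h_4 = 3.5, x_5 = 4, y_5 = 4.5, z_5 = 2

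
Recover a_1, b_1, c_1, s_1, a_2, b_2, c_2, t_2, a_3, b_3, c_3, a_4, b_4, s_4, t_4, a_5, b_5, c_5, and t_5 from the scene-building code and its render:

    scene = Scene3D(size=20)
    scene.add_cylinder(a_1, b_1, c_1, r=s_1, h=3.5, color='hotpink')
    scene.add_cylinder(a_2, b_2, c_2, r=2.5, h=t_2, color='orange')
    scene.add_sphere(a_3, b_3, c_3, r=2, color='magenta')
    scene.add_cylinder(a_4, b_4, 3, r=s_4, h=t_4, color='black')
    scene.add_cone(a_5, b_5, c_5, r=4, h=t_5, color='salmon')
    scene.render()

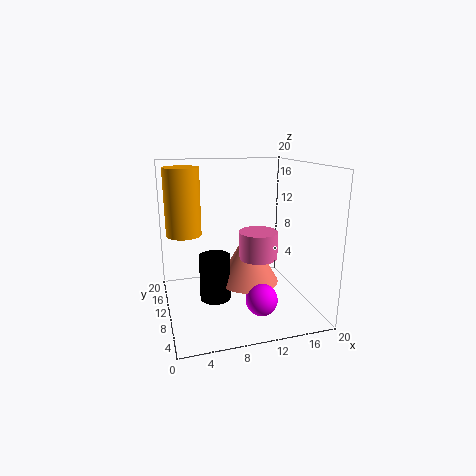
a_1 = 11.5
b_1 = 6
c_1 = 8.5
s_1 = 2.5
a_2 = 3
b_2 = 13.5
c_2 = 10
t_2 = 9.5
a_3 = 11
b_3 = 3
c_3 = 4
a_4 = 6
b_4 = 7
s_4 = 2
t_4 = 6
a_5 = 10.5
b_5 = 7
c_5 = 5
t_5 = 7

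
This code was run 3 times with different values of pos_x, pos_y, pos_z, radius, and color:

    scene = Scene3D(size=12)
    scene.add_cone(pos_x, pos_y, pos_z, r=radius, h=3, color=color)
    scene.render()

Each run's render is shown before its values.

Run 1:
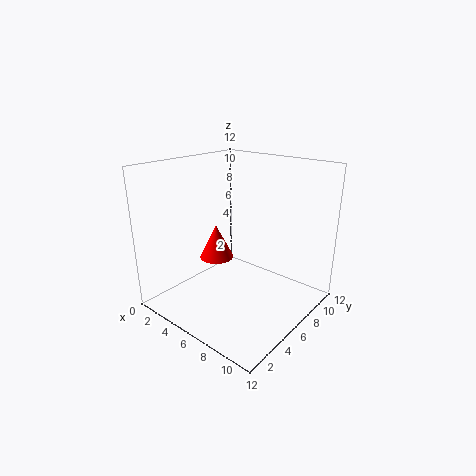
pos_x = 3.5, pos_y = 6, pos_z = 3.5, radius = 1.5, color = 'red'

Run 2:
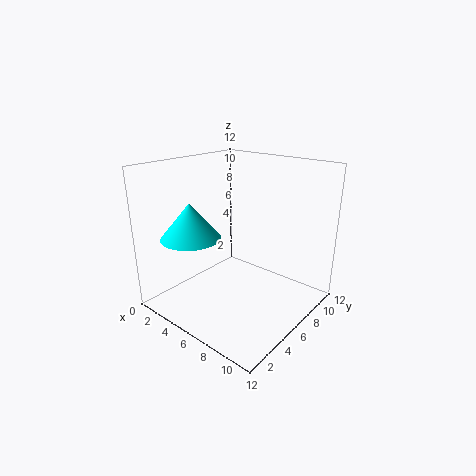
pos_x = 3, pos_y = 3.5, pos_z = 6, radius = 2.5, color = 'cyan'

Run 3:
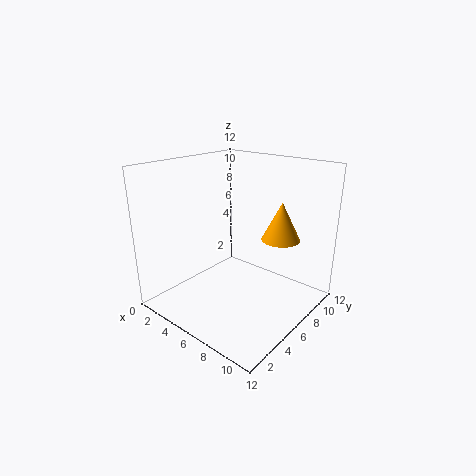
pos_x = 9.5, pos_y = 7, pos_z = 6.5, radius = 1.5, color = 'orange'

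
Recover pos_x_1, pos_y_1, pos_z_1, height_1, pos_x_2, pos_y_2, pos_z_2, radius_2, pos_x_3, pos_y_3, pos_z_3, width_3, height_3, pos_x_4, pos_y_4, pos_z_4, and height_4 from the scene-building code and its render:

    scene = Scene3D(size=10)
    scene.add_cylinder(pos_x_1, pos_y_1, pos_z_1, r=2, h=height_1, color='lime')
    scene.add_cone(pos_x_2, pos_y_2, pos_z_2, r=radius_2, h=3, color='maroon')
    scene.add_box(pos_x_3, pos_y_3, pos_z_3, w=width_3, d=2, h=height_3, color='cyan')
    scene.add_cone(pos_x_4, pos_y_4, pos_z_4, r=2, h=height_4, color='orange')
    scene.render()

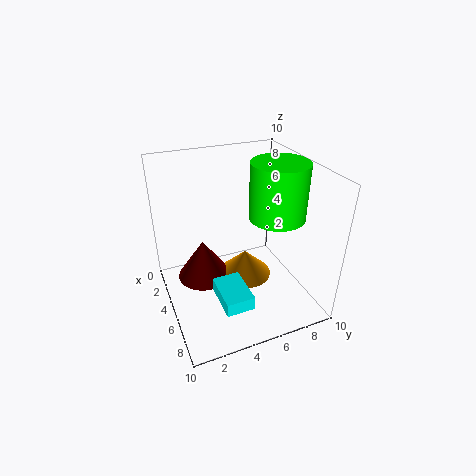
pos_x_1 = 5
pos_y_1 = 8
pos_z_1 = 6
height_1 = 4
pos_x_2 = 3
pos_y_2 = 3
pos_z_2 = 1
radius_2 = 2
pos_x_3 = 5
pos_y_3 = 3
pos_z_3 = 1
width_3 = 3
height_3 = 1
pos_x_4 = 4
pos_y_4 = 6
pos_z_4 = 1
height_4 = 2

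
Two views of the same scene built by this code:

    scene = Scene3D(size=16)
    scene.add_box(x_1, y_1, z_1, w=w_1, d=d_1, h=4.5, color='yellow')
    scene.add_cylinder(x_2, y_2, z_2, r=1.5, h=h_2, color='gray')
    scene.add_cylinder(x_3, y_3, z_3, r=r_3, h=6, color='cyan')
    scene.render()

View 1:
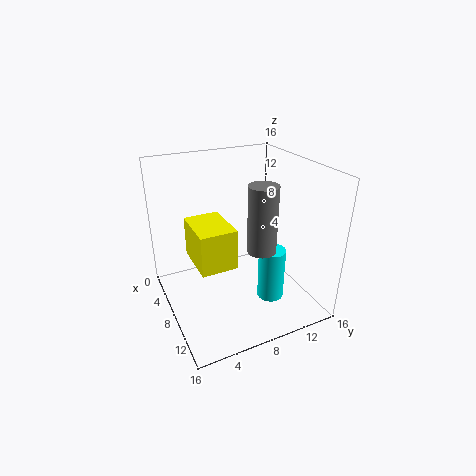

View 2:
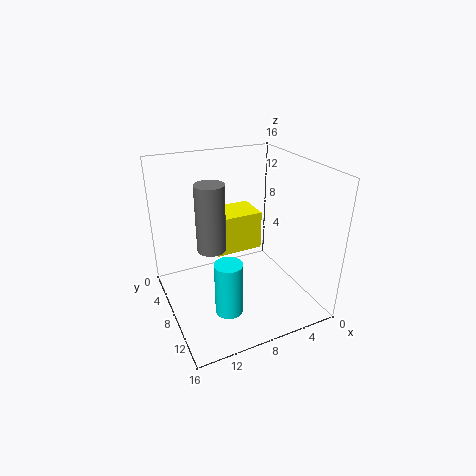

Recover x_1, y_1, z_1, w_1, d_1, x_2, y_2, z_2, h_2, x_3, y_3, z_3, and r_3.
x_1 = 4.5; y_1 = 3; z_1 = 5.5; w_1 = 5.5; d_1 = 4; x_2 = 11.5; y_2 = 9; z_2 = 8; h_2 = 7; x_3 = 10.5; y_3 = 11; z_3 = 1; r_3 = 1.5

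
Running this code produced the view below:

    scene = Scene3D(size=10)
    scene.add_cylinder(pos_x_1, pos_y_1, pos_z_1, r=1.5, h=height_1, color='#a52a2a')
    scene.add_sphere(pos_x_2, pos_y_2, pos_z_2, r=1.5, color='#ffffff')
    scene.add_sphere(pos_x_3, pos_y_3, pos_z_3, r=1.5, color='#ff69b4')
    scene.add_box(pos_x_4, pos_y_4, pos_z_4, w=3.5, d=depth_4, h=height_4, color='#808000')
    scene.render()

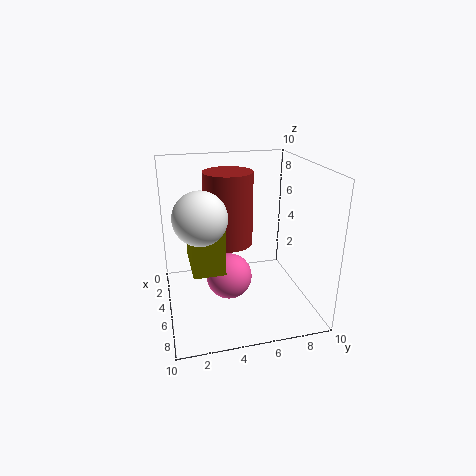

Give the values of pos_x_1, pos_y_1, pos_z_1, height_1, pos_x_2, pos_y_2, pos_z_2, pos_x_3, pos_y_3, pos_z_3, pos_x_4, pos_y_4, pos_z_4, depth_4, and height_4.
pos_x_1 = 6.5
pos_y_1 = 4
pos_z_1 = 5.5
height_1 = 4.5
pos_x_2 = 8.5
pos_y_2 = 2
pos_z_2 = 8
pos_x_3 = 6.5
pos_y_3 = 4
pos_z_3 = 3
pos_x_4 = 4.5
pos_y_4 = 1.5
pos_z_4 = 4
depth_4 = 2
height_4 = 3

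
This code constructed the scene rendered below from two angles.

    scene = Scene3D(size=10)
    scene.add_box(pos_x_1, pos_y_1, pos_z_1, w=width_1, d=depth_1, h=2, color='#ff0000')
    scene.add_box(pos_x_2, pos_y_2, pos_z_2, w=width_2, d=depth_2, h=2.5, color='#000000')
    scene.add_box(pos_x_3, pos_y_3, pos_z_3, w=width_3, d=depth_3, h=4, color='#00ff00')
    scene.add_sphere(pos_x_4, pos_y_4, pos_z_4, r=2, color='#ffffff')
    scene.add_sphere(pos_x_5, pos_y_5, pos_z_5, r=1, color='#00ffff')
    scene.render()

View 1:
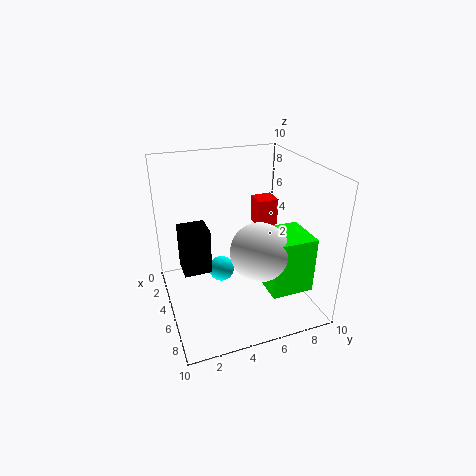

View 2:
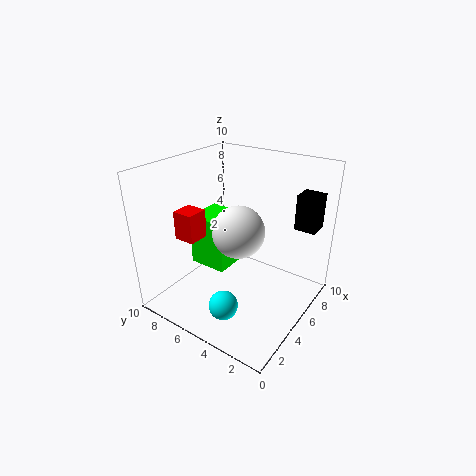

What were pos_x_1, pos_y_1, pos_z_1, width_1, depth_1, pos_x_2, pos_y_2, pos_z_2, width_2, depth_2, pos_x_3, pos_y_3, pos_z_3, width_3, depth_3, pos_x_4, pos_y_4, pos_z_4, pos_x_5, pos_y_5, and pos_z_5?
pos_x_1 = 2.5
pos_y_1 = 7
pos_z_1 = 5
width_1 = 1.5
depth_1 = 1.5
pos_x_2 = 7.5
pos_y_2 = 0.5
pos_z_2 = 5.5
width_2 = 1.5
depth_2 = 1.5
pos_x_3 = 5
pos_y_3 = 6.5
pos_z_3 = 1.5
width_3 = 3
depth_3 = 3
pos_x_4 = 6.5
pos_y_4 = 6
pos_z_4 = 4.5
pos_x_5 = 2.5
pos_y_5 = 4.5
pos_z_5 = 1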